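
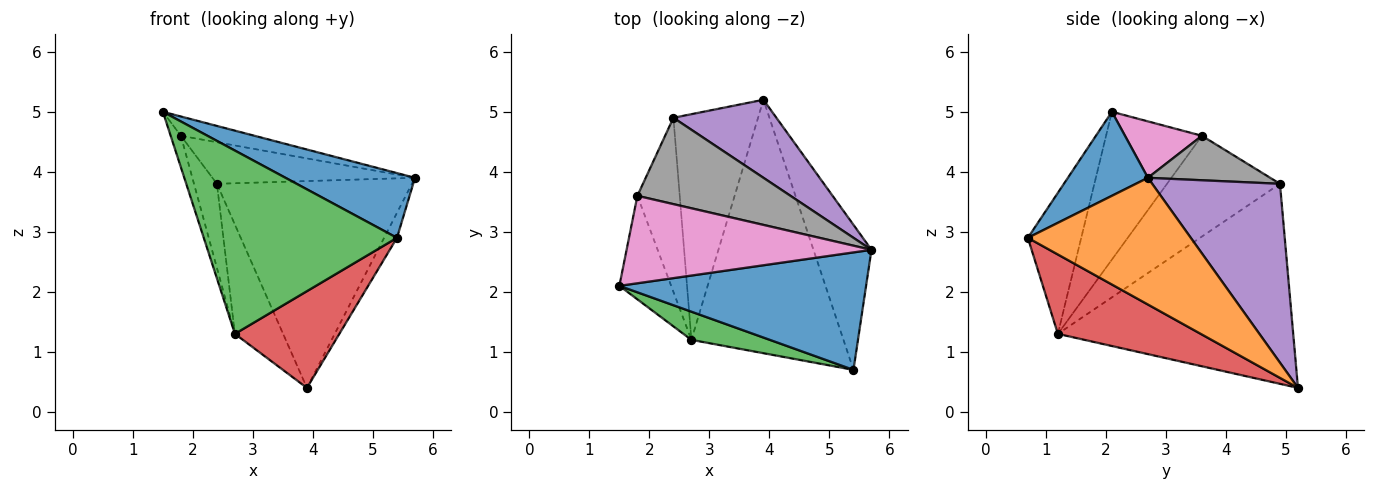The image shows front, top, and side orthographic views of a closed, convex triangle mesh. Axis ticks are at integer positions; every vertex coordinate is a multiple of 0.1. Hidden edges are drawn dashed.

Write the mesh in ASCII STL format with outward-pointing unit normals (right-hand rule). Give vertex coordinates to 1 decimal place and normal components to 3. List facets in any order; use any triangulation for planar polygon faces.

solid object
 facet normal 0.286 -0.463 0.839
  outer loop
   vertex 5.4 0.7 2.9
   vertex 5.7 2.7 3.9
   vertex 1.5 2.1 5.0
  endloop
 endfacet
 facet normal 0.907 0.072 -0.415
  outer loop
   vertex 5.4 0.7 2.9
   vertex 3.9 5.2 0.4
   vertex 5.7 2.7 3.9
  endloop
 endfacet
 facet normal -0.263 -0.953 0.147
  outer loop
   vertex 2.7 1.2 1.3
   vertex 5.4 0.7 2.9
   vertex 1.5 2.1 5.0
  endloop
 endfacet
 facet normal 0.438 -0.320 -0.840
  outer loop
   vertex 2.7 1.2 1.3
   vertex 3.9 5.2 0.4
   vertex 5.4 0.7 2.9
  endloop
 endfacet
 facet normal 0.523 0.798 0.301
  outer loop
   vertex 2.4 4.9 3.8
   vertex 5.7 2.7 3.9
   vertex 3.9 5.2 0.4
  endloop
 endfacet
 facet normal -0.905 0.185 -0.383
  outer loop
   vertex 2.4 4.9 3.8
   vertex 3.9 5.2 0.4
   vertex 2.7 1.2 1.3
  endloop
 endfacet
 facet normal 0.219 0.210 0.953
  outer loop
   vertex 1.8 3.6 4.6
   vertex 1.5 2.1 5.0
   vertex 5.7 2.7 3.9
  endloop
 endfacet
 facet normal 0.253 0.420 0.872
  outer loop
   vertex 1.8 3.6 4.6
   vertex 5.7 2.7 3.9
   vertex 2.4 4.9 3.8
  endloop
 endfacet
 facet normal -0.939 0.100 -0.329
  outer loop
   vertex 1.8 3.6 4.6
   vertex 2.7 1.2 1.3
   vertex 1.5 2.1 5.0
  endloop
 endfacet
 facet normal -0.906 0.184 -0.381
  outer loop
   vertex 1.8 3.6 4.6
   vertex 2.4 4.9 3.8
   vertex 2.7 1.2 1.3
  endloop
 endfacet
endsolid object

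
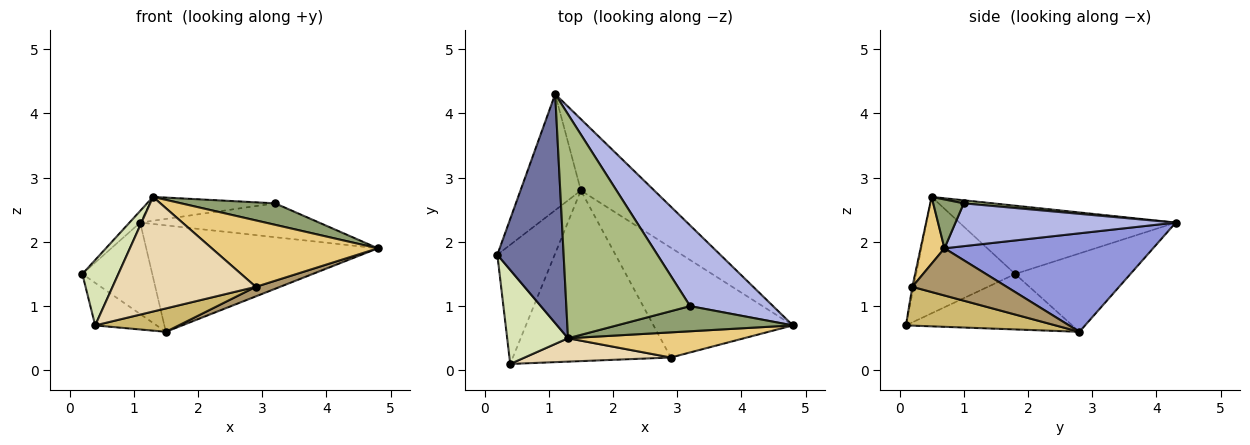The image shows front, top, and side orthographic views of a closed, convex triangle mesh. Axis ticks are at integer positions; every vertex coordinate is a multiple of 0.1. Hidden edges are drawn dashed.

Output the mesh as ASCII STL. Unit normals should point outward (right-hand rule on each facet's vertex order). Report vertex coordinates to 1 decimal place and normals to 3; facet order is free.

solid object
 facet normal -0.717 0.036 0.696
  outer loop
   vertex 1.3 0.5 2.7
   vertex 1.1 4.3 2.3
   vertex 0.2 1.8 1.5
  endloop
 endfacet
 facet normal -0.714 0.433 -0.550
  outer loop
   vertex 1.5 2.8 0.6
   vertex 0.2 1.8 1.5
   vertex 1.1 4.3 2.3
  endloop
 endfacet
 facet normal 0.599 0.665 -0.446
  outer loop
   vertex 1.5 2.8 0.6
   vertex 1.1 4.3 2.3
   vertex 4.8 0.7 1.9
  endloop
 endfacet
 facet normal 0.430 0.349 0.833
  outer loop
   vertex 3.2 1.0 2.6
   vertex 4.8 0.7 1.9
   vertex 1.1 4.3 2.3
  endloop
 endfacet
 facet normal 0.206 -0.635 0.744
  outer loop
   vertex 3.2 1.0 2.6
   vertex 1.3 0.5 2.7
   vertex 4.8 0.7 1.9
  endloop
 endfacet
 facet normal 0.024 0.106 0.994
  outer loop
   vertex 3.2 1.0 2.6
   vertex 1.1 4.3 2.3
   vertex 1.3 0.5 2.7
  endloop
 endfacet
 facet normal -0.673 0.249 -0.696
  outer loop
   vertex 0.4 0.1 0.7
   vertex 0.2 1.8 1.5
   vertex 1.5 2.8 0.6
  endloop
 endfacet
 facet normal -0.844 -0.307 0.441
  outer loop
   vertex 0.4 0.1 0.7
   vertex 1.3 0.5 2.7
   vertex 0.2 1.8 1.5
  endloop
 endfacet
 facet normal 0.320 -0.082 -0.944
  outer loop
   vertex 2.9 0.2 1.3
   vertex 1.5 2.8 0.6
   vertex 4.8 0.7 1.9
  endloop
 endfacet
 facet normal 0.236 -0.132 -0.963
  outer loop
   vertex 2.9 0.2 1.3
   vertex 0.4 0.1 0.7
   vertex 1.5 2.8 0.6
  endloop
 endfacet
 facet normal 0.133 -0.927 0.351
  outer loop
   vertex 2.9 0.2 1.3
   vertex 4.8 0.7 1.9
   vertex 1.3 0.5 2.7
  endloop
 endfacet
 facet normal -0.009 -0.980 0.200
  outer loop
   vertex 2.9 0.2 1.3
   vertex 1.3 0.5 2.7
   vertex 0.4 0.1 0.7
  endloop
 endfacet
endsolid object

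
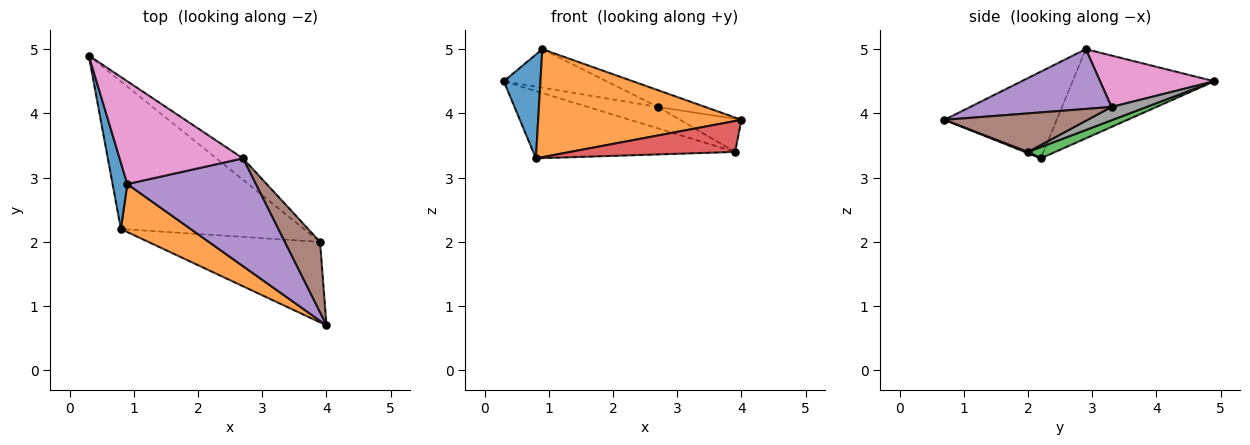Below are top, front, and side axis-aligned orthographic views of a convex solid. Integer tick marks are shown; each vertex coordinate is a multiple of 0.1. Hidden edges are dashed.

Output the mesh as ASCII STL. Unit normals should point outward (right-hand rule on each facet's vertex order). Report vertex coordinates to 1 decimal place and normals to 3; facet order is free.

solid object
 facet normal -0.956 -0.247 0.158
  outer loop
   vertex 0.9 2.9 5.0
   vertex 0.3 4.9 4.5
   vertex 0.8 2.2 3.3
  endloop
 endfacet
 facet normal -0.450 -0.816 0.362
  outer loop
   vertex 0.9 2.9 5.0
   vertex 0.8 2.2 3.3
   vertex 4.0 0.7 3.9
  endloop
 endfacet
 facet normal 0.056 0.414 -0.908
  outer loop
   vertex 3.9 2.0 3.4
   vertex 0.8 2.2 3.3
   vertex 0.3 4.9 4.5
  endloop
 endfacet
 facet normal 0.007 -0.359 -0.934
  outer loop
   vertex 3.9 2.0 3.4
   vertex 4.0 0.7 3.9
   vertex 0.8 2.2 3.3
  endloop
 endfacet
 facet normal 0.418 0.140 0.898
  outer loop
   vertex 2.7 3.3 4.1
   vertex 0.9 2.9 5.0
   vertex 4.0 0.7 3.9
  endloop
 endfacet
 facet normal 0.703 0.302 0.644
  outer loop
   vertex 2.7 3.3 4.1
   vertex 4.0 0.7 3.9
   vertex 3.9 2.0 3.4
  endloop
 endfacet
 facet normal 0.363 0.327 0.872
  outer loop
   vertex 2.7 3.3 4.1
   vertex 0.3 4.9 4.5
   vertex 0.9 2.9 5.0
  endloop
 endfacet
 facet normal 0.333 0.667 -0.667
  outer loop
   vertex 2.7 3.3 4.1
   vertex 3.9 2.0 3.4
   vertex 0.3 4.9 4.5
  endloop
 endfacet
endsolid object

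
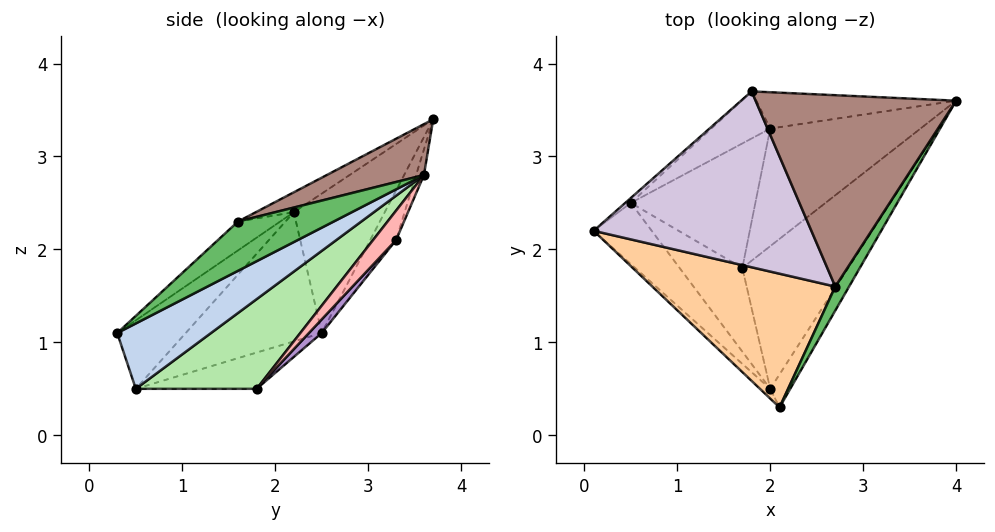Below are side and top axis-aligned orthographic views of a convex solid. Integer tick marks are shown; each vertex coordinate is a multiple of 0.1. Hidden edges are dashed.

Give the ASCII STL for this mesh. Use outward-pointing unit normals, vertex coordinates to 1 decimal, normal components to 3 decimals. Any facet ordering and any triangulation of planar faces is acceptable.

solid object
 facet normal -0.721 -0.685 -0.108
  outer loop
   vertex 2.0 0.5 0.5
   vertex 2.1 0.3 1.1
   vertex 0.1 2.2 2.4
  endloop
 endfacet
 facet normal 0.888 -0.371 -0.272
  outer loop
   vertex 2.0 0.5 0.5
   vertex 4.0 3.6 2.8
   vertex 2.1 0.3 1.1
  endloop
 endfacet
 facet normal -0.795 -0.489 -0.358
  outer loop
   vertex 0.5 2.5 1.1
   vertex 2.0 0.5 0.5
   vertex 0.1 2.2 2.4
  endloop
 endfacet
 facet normal -0.119 -0.643 0.756
  outer loop
   vertex 2.7 1.6 2.3
   vertex 0.1 2.2 2.4
   vertex 2.1 0.3 1.1
  endloop
 endfacet
 facet normal 0.791 -0.570 0.222
  outer loop
   vertex 2.7 1.6 2.3
   vertex 2.1 0.3 1.1
   vertex 4.0 3.6 2.8
  endloop
 endfacet
 facet normal 0.639 0.148 -0.755
  outer loop
   vertex 1.7 1.8 0.5
   vertex 4.0 3.6 2.8
   vertex 2.0 0.5 0.5
  endloop
 endfacet
 facet normal -0.497 -0.115 -0.860
  outer loop
   vertex 1.7 1.8 0.5
   vertex 2.0 0.5 0.5
   vertex 0.5 2.5 1.1
  endloop
 endfacet
 facet normal 0.135 0.710 -0.691
  outer loop
   vertex 1.7 1.8 0.5
   vertex 2.0 3.3 2.1
   vertex 4.0 3.6 2.8
  endloop
 endfacet
 facet normal 0.075 0.720 -0.689
  outer loop
   vertex 1.7 1.8 0.5
   vertex 0.5 2.5 1.1
   vertex 2.0 3.3 2.1
  endloop
 endfacet
 facet normal -0.079 -0.489 0.869
  outer loop
   vertex 1.8 3.7 3.4
   vertex 0.1 2.2 2.4
   vertex 2.7 1.6 2.3
  endloop
 endfacet
 facet normal 0.228 -0.373 0.899
  outer loop
   vertex 1.8 3.7 3.4
   vertex 2.7 1.6 2.3
   vertex 4.0 3.6 2.8
  endloop
 endfacet
 facet normal -0.038 0.953 -0.299
  outer loop
   vertex 1.8 3.7 3.4
   vertex 4.0 3.6 2.8
   vertex 2.0 3.3 2.1
  endloop
 endfacet
 facet normal -0.653 0.757 -0.026
  outer loop
   vertex 1.8 3.7 3.4
   vertex 0.5 2.5 1.1
   vertex 0.1 2.2 2.4
  endloop
 endfacet
 facet normal -0.270 0.908 -0.321
  outer loop
   vertex 1.8 3.7 3.4
   vertex 2.0 3.3 2.1
   vertex 0.5 2.5 1.1
  endloop
 endfacet
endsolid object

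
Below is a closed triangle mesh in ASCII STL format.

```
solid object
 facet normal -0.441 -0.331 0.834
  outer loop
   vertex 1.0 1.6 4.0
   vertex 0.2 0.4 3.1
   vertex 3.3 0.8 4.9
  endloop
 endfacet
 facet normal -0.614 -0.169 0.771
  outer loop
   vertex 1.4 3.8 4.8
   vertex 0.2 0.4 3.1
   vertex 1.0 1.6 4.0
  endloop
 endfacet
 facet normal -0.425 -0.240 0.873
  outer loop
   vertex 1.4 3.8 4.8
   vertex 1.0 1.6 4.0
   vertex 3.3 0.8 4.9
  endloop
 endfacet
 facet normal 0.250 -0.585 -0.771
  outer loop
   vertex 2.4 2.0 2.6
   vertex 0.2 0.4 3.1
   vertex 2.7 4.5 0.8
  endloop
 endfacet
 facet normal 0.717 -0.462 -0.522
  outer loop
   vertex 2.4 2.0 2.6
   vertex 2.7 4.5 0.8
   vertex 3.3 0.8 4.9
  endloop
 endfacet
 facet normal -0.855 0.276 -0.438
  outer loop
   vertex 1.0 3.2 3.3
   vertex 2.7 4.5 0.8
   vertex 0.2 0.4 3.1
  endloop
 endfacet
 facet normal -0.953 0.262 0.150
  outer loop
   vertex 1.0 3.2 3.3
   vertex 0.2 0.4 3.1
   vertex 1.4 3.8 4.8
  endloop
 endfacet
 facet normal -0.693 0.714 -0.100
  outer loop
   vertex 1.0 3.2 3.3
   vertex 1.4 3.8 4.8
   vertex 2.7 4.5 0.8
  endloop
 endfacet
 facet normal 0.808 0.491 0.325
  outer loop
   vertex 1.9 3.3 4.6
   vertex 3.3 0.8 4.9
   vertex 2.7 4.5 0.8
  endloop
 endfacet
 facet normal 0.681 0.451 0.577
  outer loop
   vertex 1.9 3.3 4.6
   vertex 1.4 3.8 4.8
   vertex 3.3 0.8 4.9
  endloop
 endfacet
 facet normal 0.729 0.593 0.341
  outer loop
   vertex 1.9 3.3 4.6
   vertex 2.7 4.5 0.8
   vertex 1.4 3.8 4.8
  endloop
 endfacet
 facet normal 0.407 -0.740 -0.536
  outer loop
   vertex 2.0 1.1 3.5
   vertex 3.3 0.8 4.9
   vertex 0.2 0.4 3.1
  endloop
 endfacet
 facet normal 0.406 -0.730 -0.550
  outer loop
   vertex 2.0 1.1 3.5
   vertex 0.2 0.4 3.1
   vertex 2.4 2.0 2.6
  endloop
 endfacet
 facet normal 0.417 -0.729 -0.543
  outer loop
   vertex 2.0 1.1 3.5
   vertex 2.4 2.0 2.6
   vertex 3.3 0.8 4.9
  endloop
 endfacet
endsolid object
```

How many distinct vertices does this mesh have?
9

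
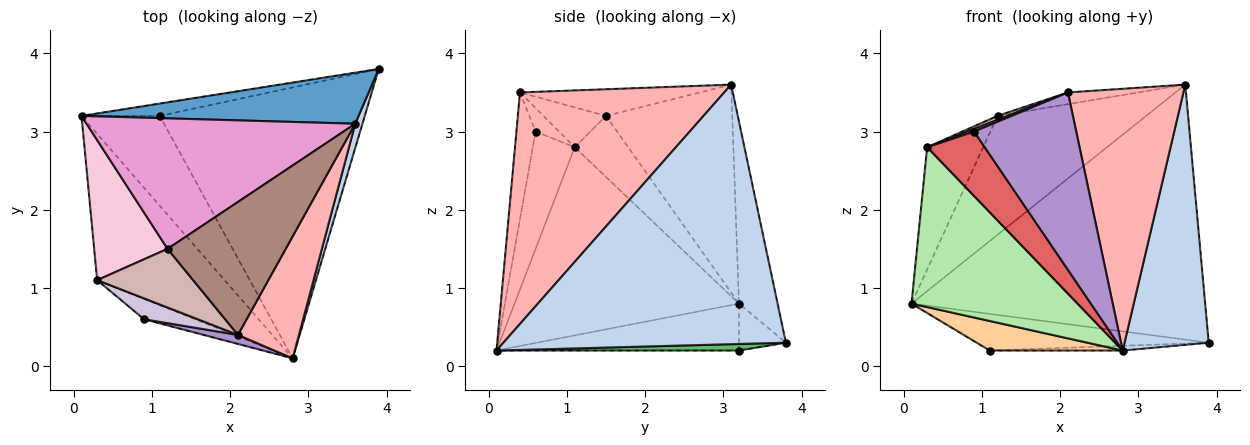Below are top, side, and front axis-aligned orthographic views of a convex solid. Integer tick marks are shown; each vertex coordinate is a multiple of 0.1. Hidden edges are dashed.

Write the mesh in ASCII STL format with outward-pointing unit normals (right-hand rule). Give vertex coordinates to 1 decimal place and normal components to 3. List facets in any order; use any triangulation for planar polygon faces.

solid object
 facet normal -0.128 0.972 0.195
  outer loop
   vertex 3.6 3.1 3.6
   vertex 3.9 3.8 0.3
   vertex 0.1 3.2 0.8
  endloop
 endfacet
 facet normal 0.958 -0.286 0.027
  outer loop
   vertex 3.6 3.1 3.6
   vertex 2.8 0.1 0.2
   vertex 3.9 3.8 0.3
  endloop
 endfacet
 facet normal -0.188 0.931 -0.314
  outer loop
   vertex 1.1 3.2 0.2
   vertex 0.1 3.2 0.8
   vertex 3.9 3.8 0.3
  endloop
 endfacet
 facet normal -0.495 -0.272 -0.825
  outer loop
   vertex 1.1 3.2 0.2
   vertex 2.8 0.1 0.2
   vertex 0.1 3.2 0.8
  endloop
 endfacet
 facet normal 0.032 0.018 -0.999
  outer loop
   vertex 1.1 3.2 0.2
   vertex 3.9 3.8 0.3
   vertex 2.8 0.1 0.2
  endloop
 endfacet
 facet normal -0.706 -0.522 -0.478
  outer loop
   vertex 0.3 1.1 2.8
   vertex 0.1 3.2 0.8
   vertex 2.8 0.1 0.2
  endloop
 endfacet
 facet normal -0.570 -0.783 -0.247
  outer loop
   vertex 0.3 1.1 2.8
   vertex 2.8 0.1 0.2
   vertex 0.9 0.6 3.0
  endloop
 endfacet
 facet normal 0.848 -0.480 0.224
  outer loop
   vertex 2.1 0.4 3.5
   vertex 2.8 0.1 0.2
   vertex 3.6 3.1 3.6
  endloop
 endfacet
 facet normal -0.184 -0.982 0.050
  outer loop
   vertex 2.1 0.4 3.5
   vertex 0.9 0.6 3.0
   vertex 2.8 0.1 0.2
  endloop
 endfacet
 facet normal -0.398 -0.114 0.910
  outer loop
   vertex 2.1 0.4 3.5
   vertex 0.3 1.1 2.8
   vertex 0.9 0.6 3.0
  endloop
 endfacet
 facet normal -0.219 0.086 0.972
  outer loop
   vertex 1.2 1.5 3.2
   vertex 2.1 0.4 3.5
   vertex 3.6 3.1 3.6
  endloop
 endfacet
 facet normal -0.382 -0.061 0.922
  outer loop
   vertex 1.2 1.5 3.2
   vertex 0.3 1.1 2.8
   vertex 2.1 0.4 3.5
  endloop
 endfacet
 facet normal -0.497 0.585 0.642
  outer loop
   vertex 1.2 1.5 3.2
   vertex 3.6 3.1 3.6
   vertex 0.1 3.2 0.8
  endloop
 endfacet
 facet normal -0.531 0.557 0.638
  outer loop
   vertex 1.2 1.5 3.2
   vertex 0.1 3.2 0.8
   vertex 0.3 1.1 2.8
  endloop
 endfacet
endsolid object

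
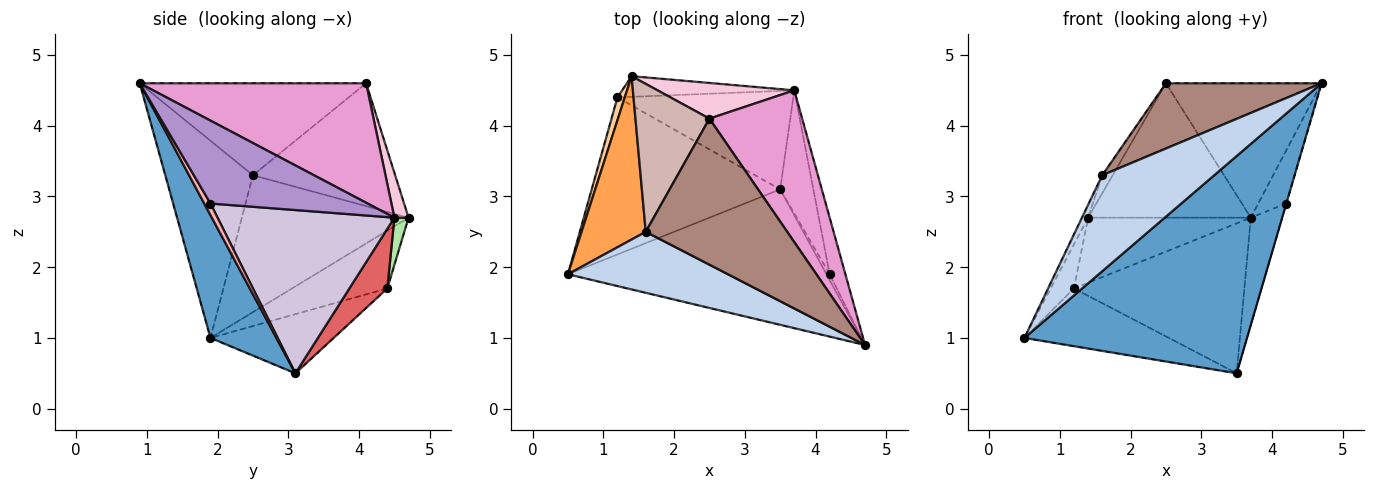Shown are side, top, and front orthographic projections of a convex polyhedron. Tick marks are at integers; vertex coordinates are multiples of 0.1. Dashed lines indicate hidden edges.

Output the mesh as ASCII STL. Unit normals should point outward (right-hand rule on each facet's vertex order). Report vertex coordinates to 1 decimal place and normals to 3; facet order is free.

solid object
 facet normal 0.244 -0.823 -0.513
  outer loop
   vertex 3.5 3.1 0.5
   vertex 4.7 0.9 4.6
   vertex 0.5 1.9 1.0
  endloop
 endfacet
 facet normal -0.551 -0.704 0.447
  outer loop
   vertex 1.6 2.5 3.3
   vertex 0.5 1.9 1.0
   vertex 4.7 0.9 4.6
  endloop
 endfacet
 facet normal -0.905 0.033 0.424
  outer loop
   vertex 1.6 2.5 3.3
   vertex 1.4 4.7 2.7
   vertex 0.5 1.9 1.0
  endloop
 endfacet
 facet normal -0.964 0.236 0.122
  outer loop
   vertex 1.2 4.4 1.7
   vertex 0.5 1.9 1.0
   vertex 1.4 4.7 2.7
  endloop
 endfacet
 facet normal -0.283 0.331 -0.900
  outer loop
   vertex 1.2 4.4 1.7
   vertex 3.5 3.1 0.5
   vertex 0.5 1.9 1.0
  endloop
 endfacet
 facet normal 0.083 0.950 -0.301
  outer loop
   vertex 1.2 4.4 1.7
   vertex 1.4 4.7 2.7
   vertex 3.7 4.5 2.7
  endloop
 endfacet
 facet normal 0.183 0.822 -0.540
  outer loop
   vertex 1.2 4.4 1.7
   vertex 3.7 4.5 2.7
   vertex 3.5 3.1 0.5
  endloop
 endfacet
 facet normal 0.963 0.027 -0.268
  outer loop
   vertex 4.2 1.9 2.9
   vertex 4.7 0.9 4.6
   vertex 3.5 3.1 0.5
  endloop
 endfacet
 facet normal 0.968 0.172 -0.183
  outer loop
   vertex 4.2 1.9 2.9
   vertex 3.7 4.5 2.7
   vertex 4.7 0.9 4.6
  endloop
 endfacet
 facet normal 0.966 0.171 -0.196
  outer loop
   vertex 4.2 1.9 2.9
   vertex 3.5 3.1 0.5
   vertex 3.7 4.5 2.7
  endloop
 endfacet
 facet normal -0.510 -0.351 0.785
  outer loop
   vertex 2.5 4.1 4.6
   vertex 1.6 2.5 3.3
   vertex 4.7 0.9 4.6
  endloop
 endfacet
 facet normal -0.855 0.063 0.515
  outer loop
   vertex 2.5 4.1 4.6
   vertex 1.4 4.7 2.7
   vertex 1.6 2.5 3.3
  endloop
 endfacet
 facet normal 0.694 0.477 0.539
  outer loop
   vertex 2.5 4.1 4.6
   vertex 4.7 0.9 4.6
   vertex 3.7 4.5 2.7
  endloop
 endfacet
 facet normal 0.084 0.963 0.256
  outer loop
   vertex 2.5 4.1 4.6
   vertex 3.7 4.5 2.7
   vertex 1.4 4.7 2.7
  endloop
 endfacet
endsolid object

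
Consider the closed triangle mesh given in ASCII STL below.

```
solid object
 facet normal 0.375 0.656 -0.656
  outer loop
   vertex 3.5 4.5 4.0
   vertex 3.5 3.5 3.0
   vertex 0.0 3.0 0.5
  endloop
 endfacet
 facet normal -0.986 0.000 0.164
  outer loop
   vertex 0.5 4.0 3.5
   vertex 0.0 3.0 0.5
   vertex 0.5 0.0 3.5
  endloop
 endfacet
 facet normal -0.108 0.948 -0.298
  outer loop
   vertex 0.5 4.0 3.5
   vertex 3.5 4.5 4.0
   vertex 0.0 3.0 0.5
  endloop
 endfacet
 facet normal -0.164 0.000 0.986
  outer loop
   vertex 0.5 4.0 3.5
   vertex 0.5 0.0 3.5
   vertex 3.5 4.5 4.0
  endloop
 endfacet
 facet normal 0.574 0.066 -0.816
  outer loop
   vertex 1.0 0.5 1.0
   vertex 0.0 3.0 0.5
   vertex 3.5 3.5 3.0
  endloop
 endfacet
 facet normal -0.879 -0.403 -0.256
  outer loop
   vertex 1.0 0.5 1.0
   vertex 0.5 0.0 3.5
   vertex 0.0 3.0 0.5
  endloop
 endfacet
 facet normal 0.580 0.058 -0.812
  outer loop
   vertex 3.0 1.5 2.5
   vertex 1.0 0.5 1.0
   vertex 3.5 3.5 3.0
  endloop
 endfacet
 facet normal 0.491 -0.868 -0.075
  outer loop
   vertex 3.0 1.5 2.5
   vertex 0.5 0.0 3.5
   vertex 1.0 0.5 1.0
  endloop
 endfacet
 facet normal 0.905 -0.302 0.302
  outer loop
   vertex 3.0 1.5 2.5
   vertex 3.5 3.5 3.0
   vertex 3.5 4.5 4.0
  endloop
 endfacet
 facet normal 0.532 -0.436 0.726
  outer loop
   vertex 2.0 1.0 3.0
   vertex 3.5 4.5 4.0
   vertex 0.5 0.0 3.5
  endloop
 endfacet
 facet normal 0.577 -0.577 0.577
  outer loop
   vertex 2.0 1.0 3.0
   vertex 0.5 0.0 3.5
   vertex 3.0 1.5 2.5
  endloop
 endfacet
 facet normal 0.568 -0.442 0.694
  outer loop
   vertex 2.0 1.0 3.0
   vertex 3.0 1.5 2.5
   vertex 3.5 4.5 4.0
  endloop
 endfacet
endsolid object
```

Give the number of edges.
18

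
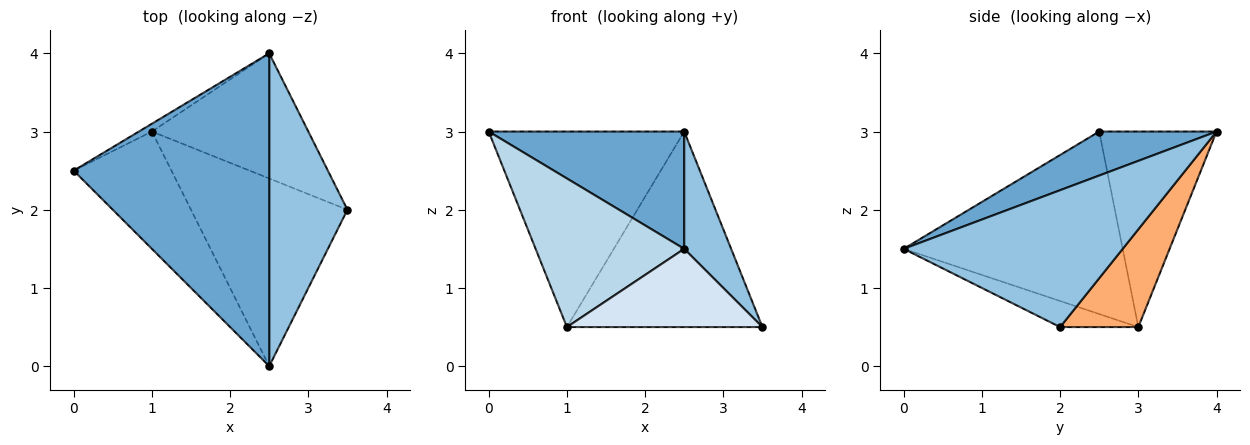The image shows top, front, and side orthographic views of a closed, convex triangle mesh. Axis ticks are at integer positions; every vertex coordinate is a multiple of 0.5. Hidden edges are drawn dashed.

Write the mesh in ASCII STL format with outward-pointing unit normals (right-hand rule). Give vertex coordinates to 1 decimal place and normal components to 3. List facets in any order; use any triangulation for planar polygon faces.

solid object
 facet normal 0.206 -0.344 0.916
  outer loop
   vertex 2.5 4.0 3.0
   vertex 0.0 2.5 3.0
   vertex 2.5 0.0 1.5
  endloop
 endfacet
 facet normal 0.854 -0.183 0.488
  outer loop
   vertex 2.5 4.0 3.0
   vertex 2.5 0.0 1.5
   vertex 3.5 2.0 0.5
  endloop
 endfacet
 facet normal -0.756 -0.513 -0.405
  outer loop
   vertex 1.0 3.0 0.5
   vertex 2.5 0.0 1.5
   vertex 0.0 2.5 3.0
  endloop
 endfacet
 facet normal -0.152 -0.380 -0.912
  outer loop
   vertex 1.0 3.0 0.5
   vertex 3.5 2.0 0.5
   vertex 2.5 0.0 1.5
  endloop
 endfacet
 facet normal -0.514 0.857 -0.034
  outer loop
   vertex 1.0 3.0 0.5
   vertex 0.0 2.5 3.0
   vertex 2.5 4.0 3.0
  endloop
 endfacet
 facet normal 0.319 0.798 -0.511
  outer loop
   vertex 1.0 3.0 0.5
   vertex 2.5 4.0 3.0
   vertex 3.5 2.0 0.5
  endloop
 endfacet
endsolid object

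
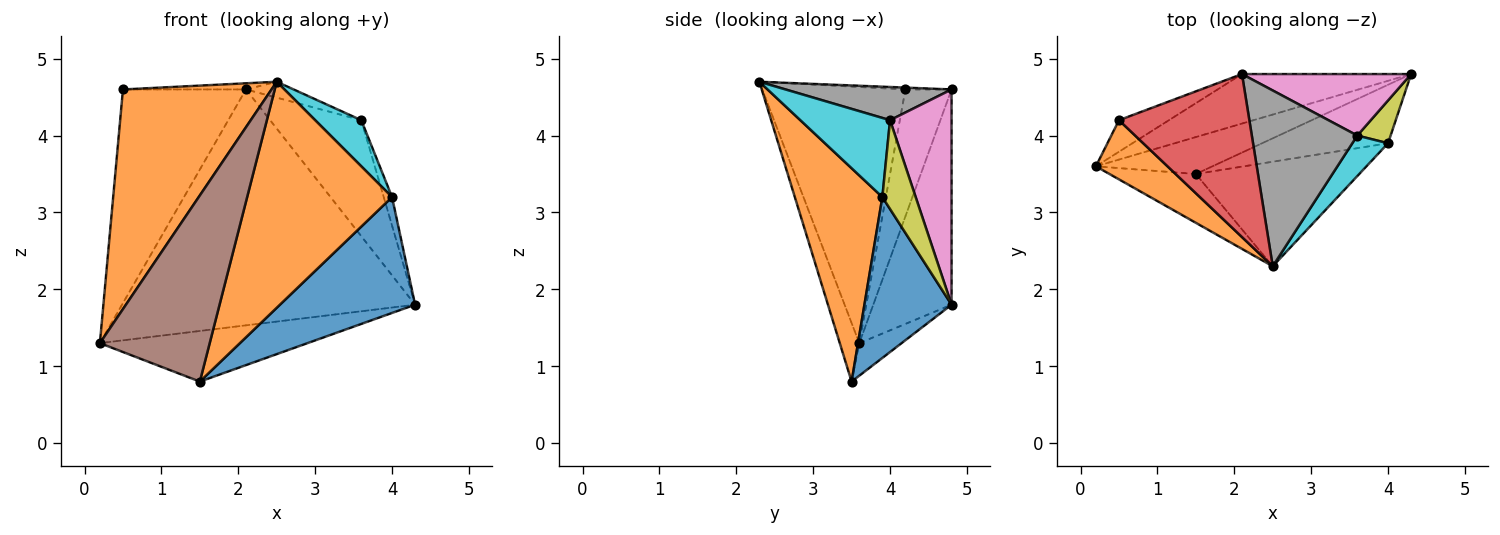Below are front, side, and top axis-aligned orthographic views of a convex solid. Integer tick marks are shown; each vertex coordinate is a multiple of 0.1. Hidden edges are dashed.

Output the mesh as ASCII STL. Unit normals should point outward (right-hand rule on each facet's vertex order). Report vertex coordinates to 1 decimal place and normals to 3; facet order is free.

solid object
 facet normal -0.253 0.947 -0.199
  outer loop
   vertex 2.1 4.8 4.6
   vertex 4.3 4.8 1.8
   vertex 0.2 3.6 1.3
  endloop
 endfacet
 facet normal -0.681 -0.707 0.190
  outer loop
   vertex 0.5 4.2 4.6
   vertex 0.2 3.6 1.3
   vertex 2.5 2.3 4.7
  endloop
 endfacet
 facet normal -0.348 0.927 -0.137
  outer loop
   vertex 0.5 4.2 4.6
   vertex 2.1 4.8 4.6
   vertex 0.2 3.6 1.3
  endloop
 endfacet
 facet normal -0.014 0.038 0.999
  outer loop
   vertex 0.5 4.2 4.6
   vertex 2.5 2.3 4.7
   vertex 2.1 4.8 4.6
  endloop
 endfacet
 facet normal -0.162 0.797 -0.582
  outer loop
   vertex 1.5 3.5 0.8
   vertex 0.2 3.6 1.3
   vertex 4.3 4.8 1.8
  endloop
 endfacet
 facet normal -0.169 -0.953 -0.250
  outer loop
   vertex 1.5 3.5 0.8
   vertex 2.5 2.3 4.7
   vertex 0.2 3.6 1.3
  endloop
 endfacet
 facet normal 0.512 0.759 0.402
  outer loop
   vertex 3.6 4.0 4.2
   vertex 4.3 4.8 1.8
   vertex 2.1 4.8 4.6
  endloop
 endfacet
 facet normal 0.299 0.086 0.950
  outer loop
   vertex 3.6 4.0 4.2
   vertex 2.1 4.8 4.6
   vertex 2.5 2.3 4.7
  endloop
 endfacet
 facet normal 0.912 0.228 0.342
  outer loop
   vertex 4.0 3.9 3.2
   vertex 4.3 4.8 1.8
   vertex 3.6 4.0 4.2
  endloop
 endfacet
 facet normal 0.825 -0.424 0.373
  outer loop
   vertex 4.0 3.9 3.2
   vertex 3.6 4.0 4.2
   vertex 2.5 2.3 4.7
  endloop
 endfacet
 facet normal 0.499 -0.774 -0.391
  outer loop
   vertex 4.0 3.9 3.2
   vertex 1.5 3.5 0.8
   vertex 4.3 4.8 1.8
  endloop
 endfacet
 facet normal 0.481 -0.796 -0.368
  outer loop
   vertex 4.0 3.9 3.2
   vertex 2.5 2.3 4.7
   vertex 1.5 3.5 0.8
  endloop
 endfacet
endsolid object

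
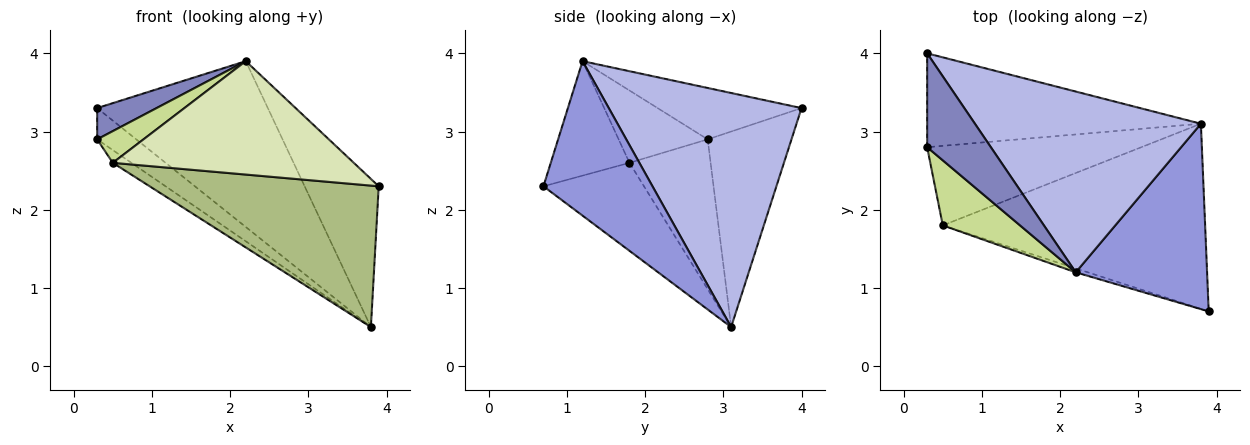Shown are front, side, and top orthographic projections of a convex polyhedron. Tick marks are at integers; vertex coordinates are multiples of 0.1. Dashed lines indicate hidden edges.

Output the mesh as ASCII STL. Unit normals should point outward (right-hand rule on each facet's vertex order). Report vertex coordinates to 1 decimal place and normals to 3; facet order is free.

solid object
 facet normal -0.561 0.262 -0.785
  outer loop
   vertex 0.3 4.0 3.3
   vertex 3.8 3.1 0.5
   vertex 0.3 2.8 2.9
  endloop
 endfacet
 facet normal -0.608 -0.251 0.753
  outer loop
   vertex 2.2 1.2 3.9
   vertex 0.3 4.0 3.3
   vertex 0.3 2.8 2.9
  endloop
 endfacet
 facet normal 0.677 0.460 0.575
  outer loop
   vertex 2.2 1.2 3.9
   vertex 3.9 0.7 2.3
   vertex 3.8 3.1 0.5
  endloop
 endfacet
 facet normal 0.607 0.537 0.586
  outer loop
   vertex 2.2 1.2 3.9
   vertex 3.8 3.1 0.5
   vertex 0.3 4.0 3.3
  endloop
 endfacet
 facet normal -0.568 0.130 -0.812
  outer loop
   vertex 0.5 1.8 2.6
   vertex 0.3 2.8 2.9
   vertex 3.8 3.1 0.5
  endloop
 endfacet
 facet normal -0.258 -0.587 -0.768
  outer loop
   vertex 0.5 1.8 2.6
   vertex 3.8 3.1 0.5
   vertex 3.9 0.7 2.3
  endloop
 endfacet
 facet normal -0.644 -0.335 0.688
  outer loop
   vertex 0.5 1.8 2.6
   vertex 2.2 1.2 3.9
   vertex 0.3 2.8 2.9
  endloop
 endfacet
 facet normal -0.310 -0.950 -0.033
  outer loop
   vertex 0.5 1.8 2.6
   vertex 3.9 0.7 2.3
   vertex 2.2 1.2 3.9
  endloop
 endfacet
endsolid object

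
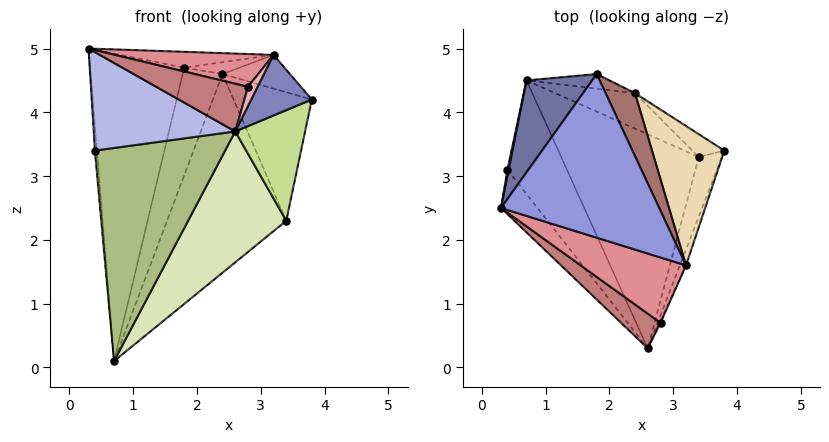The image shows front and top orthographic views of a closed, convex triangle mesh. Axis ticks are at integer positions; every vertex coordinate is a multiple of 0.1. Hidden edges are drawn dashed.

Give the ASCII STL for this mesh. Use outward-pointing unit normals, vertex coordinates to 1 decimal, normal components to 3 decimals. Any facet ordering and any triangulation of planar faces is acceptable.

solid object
 facet normal -0.789 0.589 0.176
  outer loop
   vertex 1.8 4.6 4.7
   vertex 0.7 4.5 0.1
   vertex 0.3 2.5 5.0
  endloop
 endfacet
 facet normal 0.934 -0.347 -0.091
  outer loop
   vertex 3.2 1.6 4.9
   vertex 2.6 0.3 3.7
   vertex 3.8 3.4 4.2
  endloop
 endfacet
 facet normal 0.064 0.096 0.993
  outer loop
   vertex 3.2 1.6 4.9
   vertex 1.8 4.6 4.7
   vertex 0.3 2.5 5.0
  endloop
 endfacet
 facet normal -0.741 -0.612 -0.276
  outer loop
   vertex 0.4 3.1 3.4
   vertex 2.6 0.3 3.7
   vertex 0.3 2.5 5.0
  endloop
 endfacet
 facet normal -0.859 0.495 0.132
  outer loop
   vertex 0.4 3.1 3.4
   vertex 0.3 2.5 5.0
   vertex 0.7 4.5 0.1
  endloop
 endfacet
 facet normal -0.727 -0.606 -0.323
  outer loop
   vertex 0.4 3.1 3.4
   vertex 0.7 4.5 0.1
   vertex 2.6 0.3 3.7
  endloop
 endfacet
 facet normal 0.927 -0.330 -0.178
  outer loop
   vertex 3.4 3.3 2.3
   vertex 3.8 3.4 4.2
   vertex 2.6 0.3 3.7
  endloop
 endfacet
 facet normal 0.420 -0.473 -0.774
  outer loop
   vertex 3.4 3.3 2.3
   vertex 2.6 0.3 3.7
   vertex 0.7 4.5 0.1
  endloop
 endfacet
 facet normal 0.428 0.896 -0.122
  outer loop
   vertex 2.4 4.3 4.6
   vertex 0.7 4.5 0.1
   vertex 1.8 4.6 4.7
  endloop
 endfacet
 facet normal 0.504 0.851 -0.151
  outer loop
   vertex 2.4 4.3 4.6
   vertex 3.8 3.4 4.2
   vertex 3.4 3.3 2.3
  endloop
 endfacet
 facet normal 0.502 0.851 -0.152
  outer loop
   vertex 2.4 4.3 4.6
   vertex 3.4 3.3 2.3
   vertex 0.7 4.5 0.1
  endloop
 endfacet
 facet normal 0.394 0.216 0.893
  outer loop
   vertex 2.4 4.3 4.6
   vertex 3.2 1.6 4.9
   vertex 3.8 3.4 4.2
  endloop
 endfacet
 facet normal 0.248 0.179 0.952
  outer loop
   vertex 2.4 4.3 4.6
   vertex 1.8 4.6 4.7
   vertex 3.2 1.6 4.9
  endloop
 endfacet
 facet normal -0.404 -0.740 0.538
  outer loop
   vertex 2.8 0.7 4.4
   vertex 0.3 2.5 5.0
   vertex 2.6 0.3 3.7
  endloop
 endfacet
 facet normal -0.108 -0.446 0.889
  outer loop
   vertex 2.8 0.7 4.4
   vertex 3.2 1.6 4.9
   vertex 0.3 2.5 5.0
  endloop
 endfacet
 facet normal 0.922 -0.386 -0.043
  outer loop
   vertex 2.8 0.7 4.4
   vertex 2.6 0.3 3.7
   vertex 3.2 1.6 4.9
  endloop
 endfacet
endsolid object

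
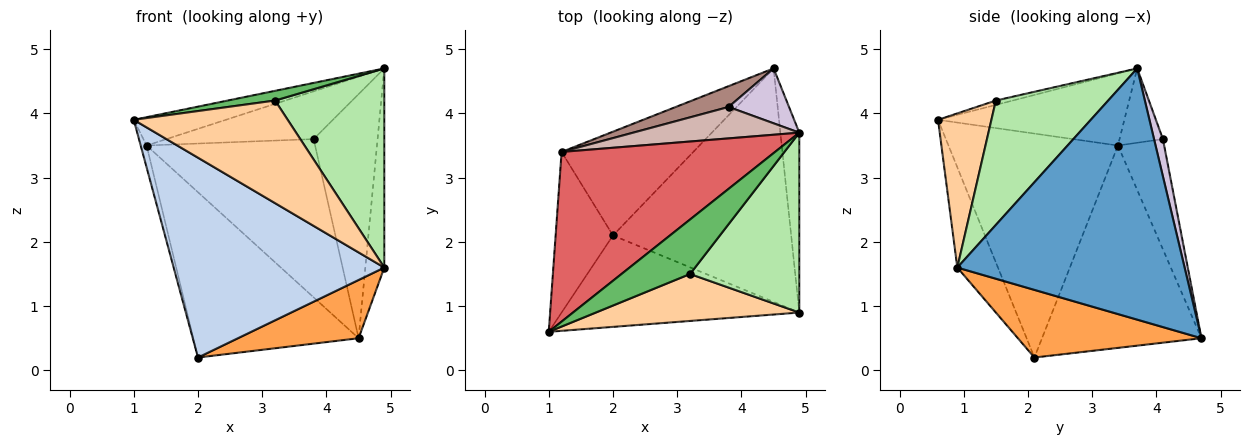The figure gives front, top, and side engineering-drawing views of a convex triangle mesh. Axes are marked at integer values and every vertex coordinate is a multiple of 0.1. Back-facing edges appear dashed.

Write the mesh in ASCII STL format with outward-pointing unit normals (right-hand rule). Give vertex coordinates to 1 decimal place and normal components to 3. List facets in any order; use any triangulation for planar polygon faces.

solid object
 facet normal 0.994 0.083 -0.075
  outer loop
   vertex 4.9 3.7 4.7
   vertex 4.9 0.9 1.6
   vertex 4.5 4.7 0.5
  endloop
 endfacet
 facet normal -0.173 -0.896 -0.410
  outer loop
   vertex 2.0 2.1 0.2
   vertex 4.9 0.9 1.6
   vertex 1.0 0.6 3.9
  endloop
 endfacet
 facet normal 0.346 -0.227 -0.910
  outer loop
   vertex 2.0 2.1 0.2
   vertex 4.5 4.7 0.5
   vertex 4.9 0.9 1.6
  endloop
 endfacet
 facet normal 0.301 -0.867 0.397
  outer loop
   vertex 3.2 1.5 4.2
   vertex 1.0 0.6 3.9
   vertex 4.9 0.9 1.6
  endloop
 endfacet
 facet normal -0.062 -0.175 0.983
  outer loop
   vertex 3.2 1.5 4.2
   vertex 4.9 3.7 4.7
   vertex 1.0 0.6 3.9
  endloop
 endfacet
 facet normal 0.607 -0.590 0.533
  outer loop
   vertex 3.2 1.5 4.2
   vertex 4.9 0.9 1.6
   vertex 4.9 3.7 4.7
  endloop
 endfacet
 facet normal -0.316 0.156 0.936
  outer loop
   vertex 1.2 3.4 3.5
   vertex 1.0 0.6 3.9
   vertex 4.9 3.7 4.7
  endloop
 endfacet
 facet normal -0.968 0.034 -0.248
  outer loop
   vertex 1.2 3.4 3.5
   vertex 2.0 2.1 0.2
   vertex 1.0 0.6 3.9
  endloop
 endfacet
 facet normal -0.633 0.656 -0.412
  outer loop
   vertex 1.2 3.4 3.5
   vertex 4.5 4.7 0.5
   vertex 2.0 2.1 0.2
  endloop
 endfacet
 facet normal 0.134 0.967 0.217
  outer loop
   vertex 3.8 4.1 3.6
   vertex 4.9 3.7 4.7
   vertex 4.5 4.7 0.5
  endloop
 endfacet
 facet normal -0.262 0.957 0.126
  outer loop
   vertex 3.8 4.1 3.6
   vertex 4.5 4.7 0.5
   vertex 1.2 3.4 3.5
  endloop
 endfacet
 facet normal -0.239 0.811 0.534
  outer loop
   vertex 3.8 4.1 3.6
   vertex 1.2 3.4 3.5
   vertex 4.9 3.7 4.7
  endloop
 endfacet
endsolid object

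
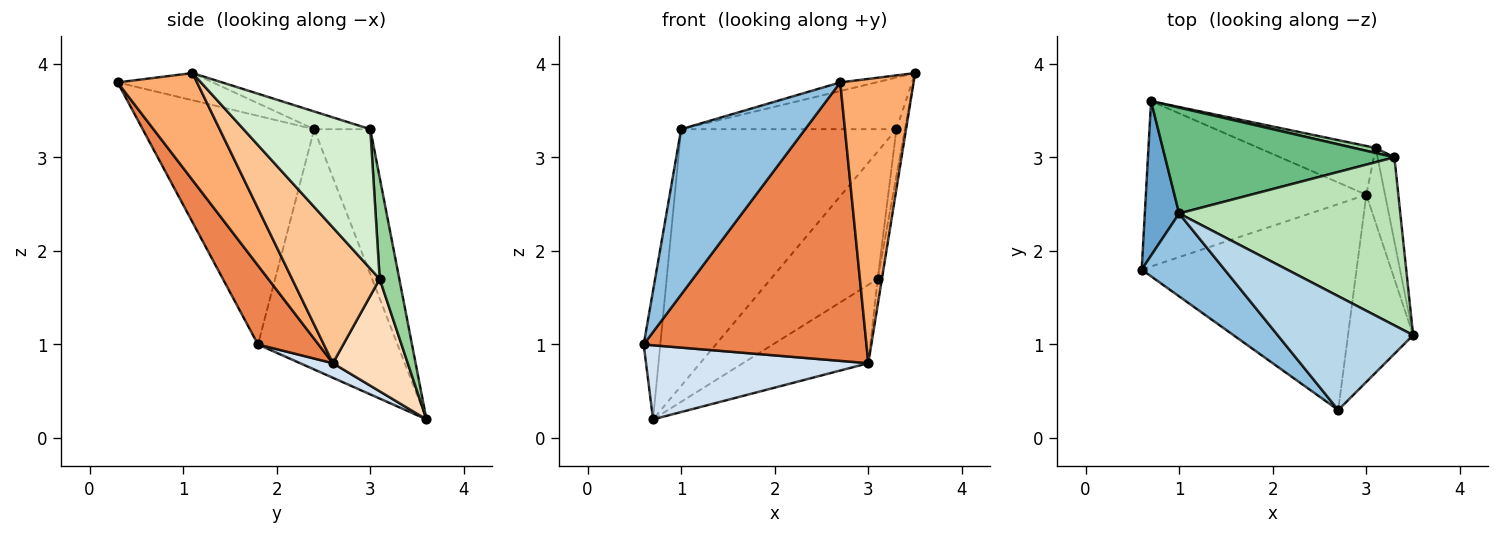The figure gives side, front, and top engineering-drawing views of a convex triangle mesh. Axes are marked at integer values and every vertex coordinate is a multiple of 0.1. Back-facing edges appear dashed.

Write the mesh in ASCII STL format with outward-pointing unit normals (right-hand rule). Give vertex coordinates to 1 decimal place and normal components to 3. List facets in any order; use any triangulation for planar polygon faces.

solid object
 facet normal -0.983 0.117 0.140
  outer loop
   vertex 1.0 2.4 3.3
   vertex 0.7 3.6 0.2
   vertex 0.6 1.8 1.0
  endloop
 endfacet
 facet normal -0.777 -0.562 0.282
  outer loop
   vertex 1.0 2.4 3.3
   vertex 0.6 1.8 1.0
   vertex 2.7 0.3 3.8
  endloop
 endfacet
 facet normal -0.196 0.074 0.978
  outer loop
   vertex 1.0 2.4 3.3
   vertex 2.7 0.3 3.8
   vertex 3.5 1.1 3.9
  endloop
 endfacet
 facet normal 0.060 -0.408 -0.911
  outer loop
   vertex 3.0 2.6 0.8
   vertex 0.6 1.8 1.0
   vertex 0.7 3.6 0.2
  endloop
 endfacet
 facet normal 0.213 -0.786 -0.581
  outer loop
   vertex 3.0 2.6 0.8
   vertex 2.7 0.3 3.8
   vertex 0.6 1.8 1.0
  endloop
 endfacet
 facet normal 0.671 -0.620 -0.408
  outer loop
   vertex 3.0 2.6 0.8
   vertex 3.5 1.1 3.9
   vertex 2.7 0.3 3.8
  endloop
 endfacet
 facet normal 0.989 0.048 -0.136
  outer loop
   vertex 3.1 3.1 1.7
   vertex 3.5 1.1 3.9
   vertex 3.0 2.6 0.8
  endloop
 endfacet
 facet normal 0.452 0.757 -0.471
  outer loop
   vertex 3.1 3.1 1.7
   vertex 3.0 2.6 0.8
   vertex 0.7 3.6 0.2
  endloop
 endfacet
 facet normal -0.234 0.899 0.371
  outer loop
   vertex 3.3 3.0 3.3
   vertex 0.7 3.6 0.2
   vertex 1.0 2.4 3.3
  endloop
 endfacet
 facet normal 0.180 0.983 0.039
  outer loop
   vertex 3.3 3.0 3.3
   vertex 3.1 3.1 1.7
   vertex 0.7 3.6 0.2
  endloop
 endfacet
 facet normal -0.076 0.293 0.953
  outer loop
   vertex 3.3 3.0 3.3
   vertex 1.0 2.4 3.3
   vertex 3.5 1.1 3.9
  endloop
 endfacet
 facet normal 0.991 0.066 -0.120
  outer loop
   vertex 3.3 3.0 3.3
   vertex 3.5 1.1 3.9
   vertex 3.1 3.1 1.7
  endloop
 endfacet
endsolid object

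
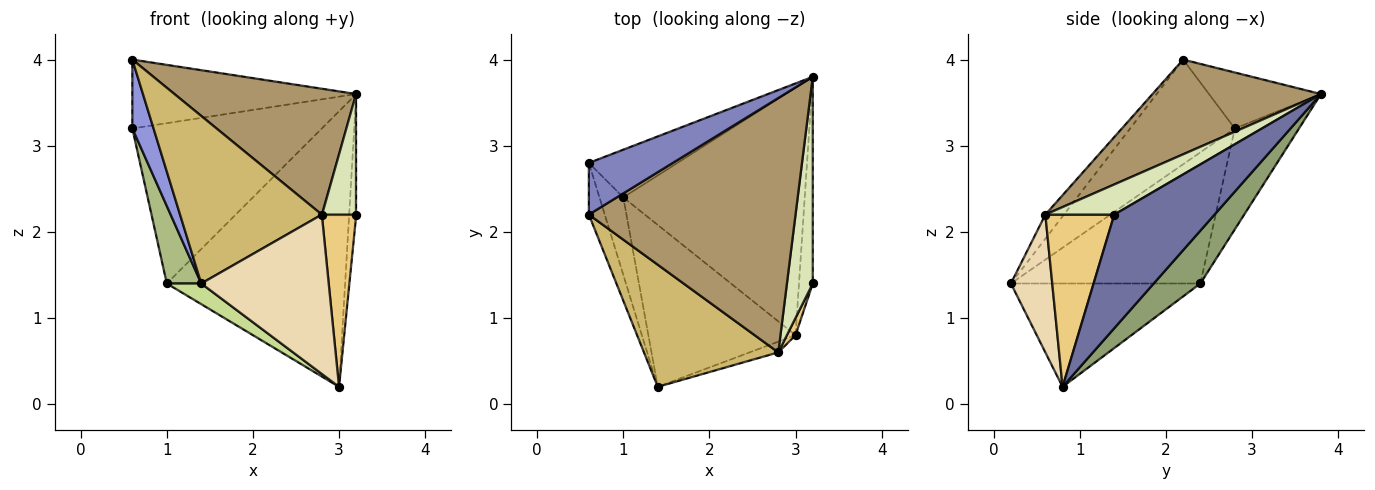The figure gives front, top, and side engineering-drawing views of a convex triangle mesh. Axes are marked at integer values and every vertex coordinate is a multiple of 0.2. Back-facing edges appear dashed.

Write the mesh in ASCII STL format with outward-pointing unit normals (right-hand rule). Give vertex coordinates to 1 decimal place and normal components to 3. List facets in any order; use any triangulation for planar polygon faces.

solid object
 facet normal 0.990 0.070 -0.120
  outer loop
   vertex 3.0 0.8 0.2
   vertex 3.2 3.8 3.6
   vertex 3.2 1.4 2.2
  endloop
 endfacet
 facet normal -0.371 0.743 0.557
  outer loop
   vertex 0.6 2.2 4.0
   vertex 3.2 3.8 3.6
   vertex 0.6 2.8 3.2
  endloop
 endfacet
 facet normal -0.969 -0.196 -0.147
  outer loop
   vertex 0.6 2.2 4.0
   vertex 0.6 2.8 3.2
   vertex 1.4 0.2 1.4
  endloop
 endfacet
 facet normal -0.309 0.912 -0.271
  outer loop
   vertex 1.0 2.4 1.4
   vertex 0.6 2.8 3.2
   vertex 3.2 3.8 3.6
  endloop
 endfacet
 facet normal 0.191 0.730 -0.656
  outer loop
   vertex 1.0 2.4 1.4
   vertex 3.2 3.8 3.6
   vertex 3.0 0.8 0.2
  endloop
 endfacet
 facet normal -0.968 -0.176 -0.176
  outer loop
   vertex 1.0 2.4 1.4
   vertex 1.4 0.2 1.4
   vertex 0.6 2.8 3.2
  endloop
 endfacet
 facet normal -0.572 -0.104 -0.814
  outer loop
   vertex 1.0 2.4 1.4
   vertex 3.0 0.8 0.2
   vertex 1.4 0.2 1.4
  endloop
 endfacet
 facet normal 0.710 -0.355 0.608
  outer loop
   vertex 2.8 0.6 2.2
   vertex 3.2 1.4 2.2
   vertex 3.2 3.8 3.6
  endloop
 endfacet
 facet normal 0.380 -0.410 0.829
  outer loop
   vertex 2.8 0.6 2.2
   vertex 3.2 3.8 3.6
   vertex 0.6 2.2 4.0
  endloop
 endfacet
 facet normal -0.105 -0.804 0.586
  outer loop
   vertex 2.8 0.6 2.2
   vertex 0.6 2.2 4.0
   vertex 1.4 0.2 1.4
  endloop
 endfacet
 facet normal 0.894 -0.447 0.045
  outer loop
   vertex 2.8 0.6 2.2
   vertex 3.0 0.8 0.2
   vertex 3.2 1.4 2.2
  endloop
 endfacet
 facet normal 0.308 -0.949 -0.064
  outer loop
   vertex 2.8 0.6 2.2
   vertex 1.4 0.2 1.4
   vertex 3.0 0.8 0.2
  endloop
 endfacet
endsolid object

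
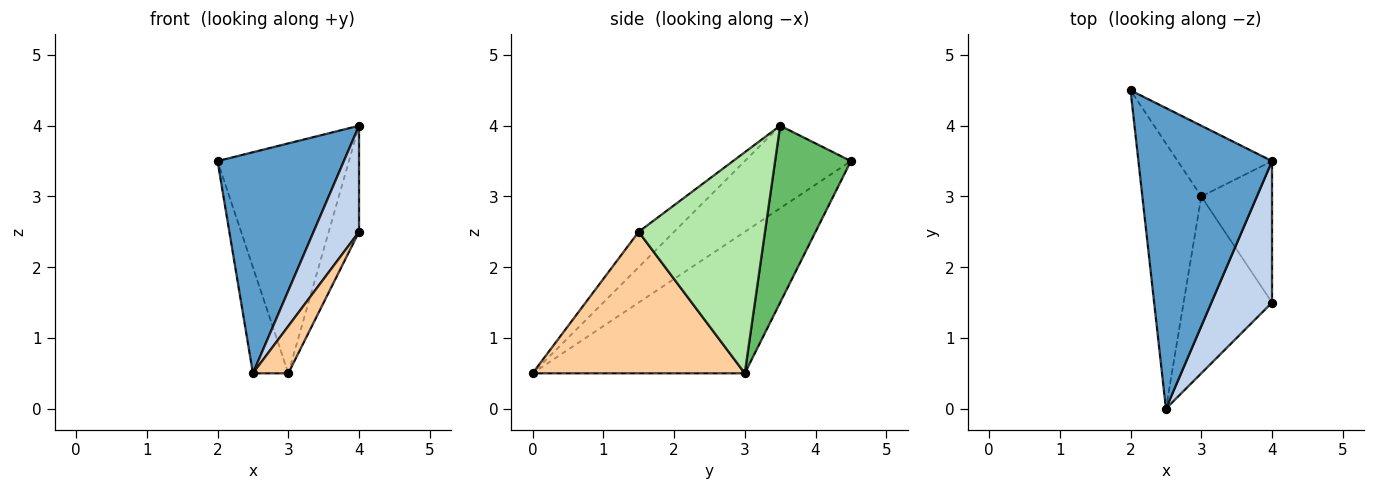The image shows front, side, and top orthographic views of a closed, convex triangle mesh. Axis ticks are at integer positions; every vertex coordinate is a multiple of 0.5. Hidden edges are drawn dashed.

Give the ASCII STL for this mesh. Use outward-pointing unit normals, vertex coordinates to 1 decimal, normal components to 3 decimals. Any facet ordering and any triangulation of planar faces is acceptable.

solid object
 facet normal -0.445 -0.530 0.721
  outer loop
   vertex 4.0 3.5 4.0
   vertex 2.0 4.5 3.5
   vertex 2.5 0.0 0.5
  endloop
 endfacet
 facet normal -0.423 -0.544 0.725
  outer loop
   vertex 4.0 3.5 4.0
   vertex 2.5 0.0 0.5
   vertex 4.0 1.5 2.5
  endloop
 endfacet
 facet normal -0.912 0.152 -0.380
  outer loop
   vertex 3.0 3.0 0.5
   vertex 2.5 0.0 0.5
   vertex 2.0 4.5 3.5
  endloop
 endfacet
 facet normal 0.840 -0.140 -0.525
  outer loop
   vertex 3.0 3.0 0.5
   vertex 4.0 1.5 2.5
   vertex 2.5 0.0 0.5
  endloop
 endfacet
 facet normal 0.483 0.837 -0.258
  outer loop
   vertex 3.0 3.0 0.5
   vertex 2.0 4.5 3.5
   vertex 4.0 3.5 4.0
  endloop
 endfacet
 facet normal 0.928 0.223 -0.297
  outer loop
   vertex 3.0 3.0 0.5
   vertex 4.0 3.5 4.0
   vertex 4.0 1.5 2.5
  endloop
 endfacet
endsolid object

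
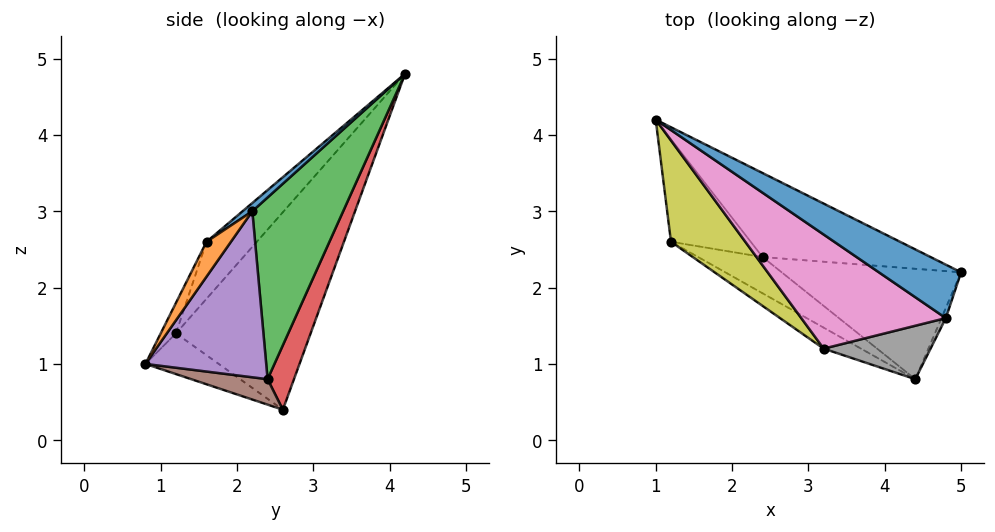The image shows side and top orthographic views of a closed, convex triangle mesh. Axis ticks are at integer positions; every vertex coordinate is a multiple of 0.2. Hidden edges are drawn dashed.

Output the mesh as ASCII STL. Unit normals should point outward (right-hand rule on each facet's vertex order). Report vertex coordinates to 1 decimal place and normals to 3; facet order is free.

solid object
 facet normal 0.082 -0.572 0.816
  outer loop
   vertex 4.8 1.6 2.6
   vertex 5.0 2.2 3.0
   vertex 1.0 4.2 4.8
  endloop
 endfacet
 facet normal 0.963 -0.241 -0.120
  outer loop
   vertex 4.8 1.6 2.6
   vertex 4.4 0.8 1.0
   vertex 5.0 2.2 3.0
  endloop
 endfacet
 facet normal 0.318 0.901 -0.294
  outer loop
   vertex 2.4 2.4 0.8
   vertex 1.0 4.2 4.8
   vertex 5.0 2.2 3.0
  endloop
 endfacet
 facet normal 0.259 0.912 -0.320
  outer loop
   vertex 2.4 2.4 0.8
   vertex 1.2 2.6 0.4
   vertex 1.0 4.2 4.8
  endloop
 endfacet
 facet normal 0.541 0.604 -0.585
  outer loop
   vertex 2.4 2.4 0.8
   vertex 5.0 2.2 3.0
   vertex 4.4 0.8 1.0
  endloop
 endfacet
 facet normal 0.347 0.324 -0.880
  outer loop
   vertex 2.4 2.4 0.8
   vertex 4.4 0.8 1.0
   vertex 1.2 2.6 0.4
  endloop
 endfacet
 facet normal -0.221 -0.798 0.561
  outer loop
   vertex 3.2 1.2 1.4
   vertex 4.8 1.6 2.6
   vertex 1.0 4.2 4.8
  endloop
 endfacet
 facet normal -0.134 -0.873 0.470
  outer loop
   vertex 3.2 1.2 1.4
   vertex 4.4 0.8 1.0
   vertex 4.8 1.6 2.6
  endloop
 endfacet
 facet normal -0.634 -0.735 0.239
  outer loop
   vertex 3.2 1.2 1.4
   vertex 1.0 4.2 4.8
   vertex 1.2 2.6 0.4
  endloop
 endfacet
 facet normal -0.402 -0.838 -0.369
  outer loop
   vertex 3.2 1.2 1.4
   vertex 1.2 2.6 0.4
   vertex 4.4 0.8 1.0
  endloop
 endfacet
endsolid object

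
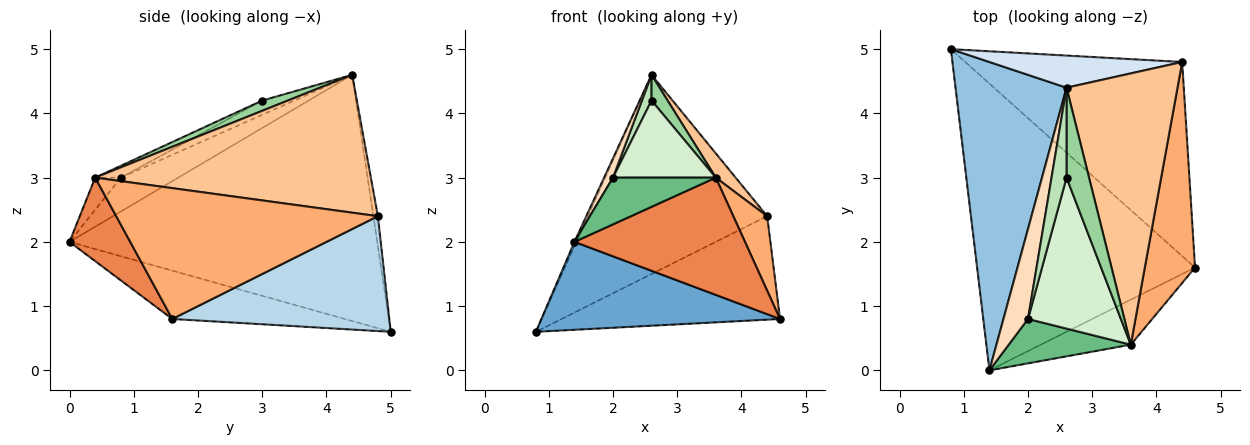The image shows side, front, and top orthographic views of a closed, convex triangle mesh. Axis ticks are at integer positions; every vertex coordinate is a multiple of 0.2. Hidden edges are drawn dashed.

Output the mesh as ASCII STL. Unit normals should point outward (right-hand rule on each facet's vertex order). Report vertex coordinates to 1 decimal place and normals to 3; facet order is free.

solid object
 facet normal -0.207 -0.287 -0.935
  outer loop
   vertex 1.4 0.0 2.0
   vertex 0.8 5.0 0.6
   vertex 4.6 1.6 0.8
  endloop
 endfacet
 facet normal -0.912 0.006 0.411
  outer loop
   vertex 2.6 4.4 4.6
   vertex 0.8 5.0 0.6
   vertex 1.4 0.0 2.0
  endloop
 endfacet
 facet normal 0.423 0.426 -0.799
  outer loop
   vertex 4.4 4.8 2.4
   vertex 4.6 1.6 0.8
   vertex 0.8 5.0 0.6
  endloop
 endfacet
 facet normal -0.025 0.987 0.159
  outer loop
   vertex 4.4 4.8 2.4
   vertex 0.8 5.0 0.6
   vertex 2.6 4.4 4.6
  endloop
 endfacet
 facet normal 0.316 -0.886 -0.340
  outer loop
   vertex 3.6 0.4 3.0
   vertex 1.4 0.0 2.0
   vertex 4.6 1.6 0.8
  endloop
 endfacet
 facet normal 0.927 -0.120 0.356
  outer loop
   vertex 3.6 0.4 3.0
   vertex 4.6 1.6 0.8
   vertex 4.4 4.8 2.4
  endloop
 endfacet
 facet normal 0.778 -0.056 0.626
  outer loop
   vertex 3.6 0.4 3.0
   vertex 4.4 4.8 2.4
   vertex 2.6 4.4 4.6
  endloop
 endfacet
 facet normal -0.804 -0.125 0.582
  outer loop
   vertex 2.0 0.8 3.0
   vertex 2.6 4.4 4.6
   vertex 1.4 0.0 2.0
  endloop
 endfacet
 facet normal -0.178 -0.713 0.678
  outer loop
   vertex 2.0 0.8 3.0
   vertex 1.4 0.0 2.0
   vertex 3.6 0.4 3.0
  endloop
 endfacet
 facet normal 0.402 -0.251 0.880
  outer loop
   vertex 2.6 3.0 4.2
   vertex 3.6 0.4 3.0
   vertex 2.6 4.4 4.6
  endloop
 endfacet
 facet normal -0.675 -0.203 0.709
  outer loop
   vertex 2.6 3.0 4.2
   vertex 2.6 4.4 4.6
   vertex 2.0 0.8 3.0
  endloop
 endfacet
 facet normal -0.113 -0.452 0.885
  outer loop
   vertex 2.6 3.0 4.2
   vertex 2.0 0.8 3.0
   vertex 3.6 0.4 3.0
  endloop
 endfacet
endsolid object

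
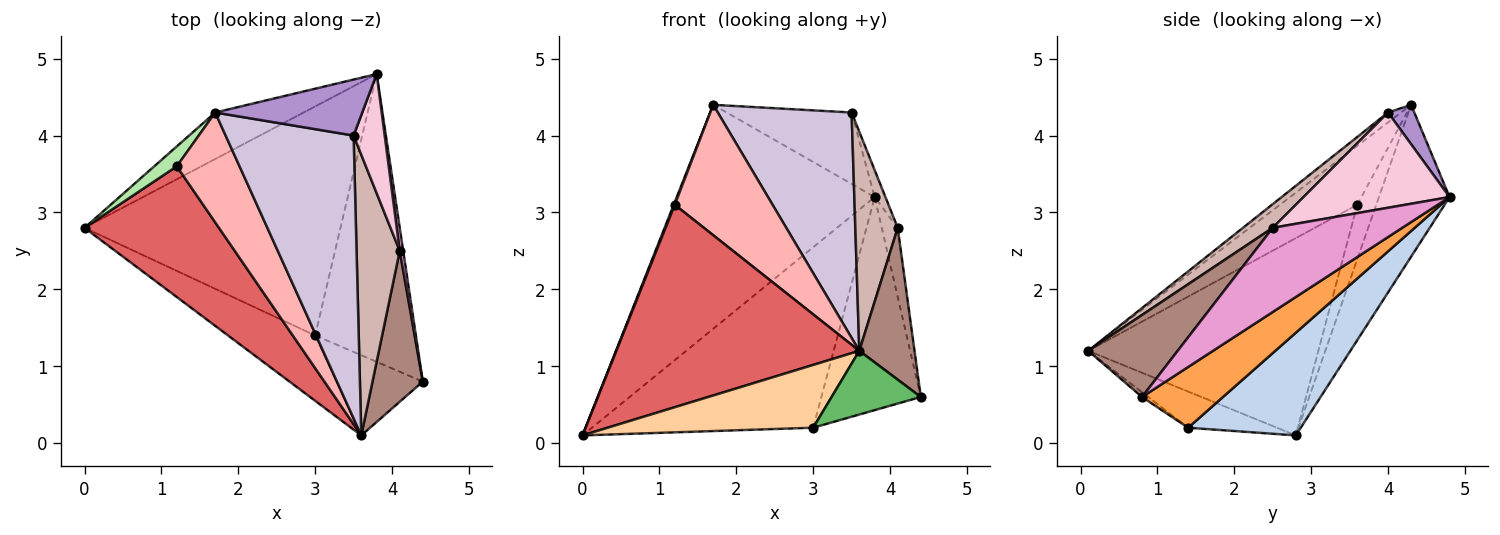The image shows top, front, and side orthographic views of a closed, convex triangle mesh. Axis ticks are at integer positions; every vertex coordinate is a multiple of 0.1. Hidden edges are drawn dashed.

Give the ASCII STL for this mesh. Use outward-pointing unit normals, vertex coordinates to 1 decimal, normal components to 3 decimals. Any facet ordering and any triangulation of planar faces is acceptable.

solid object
 facet normal -0.330 0.924 -0.192
  outer loop
   vertex 1.7 4.3 4.4
   vertex 3.8 4.8 3.2
   vertex 0.0 2.8 0.1
  endloop
 endfacet
 facet normal 0.300 0.590 -0.749
  outer loop
   vertex 3.0 1.4 0.2
   vertex 0.0 2.8 0.1
   vertex 3.8 4.8 3.2
  endloop
 endfacet
 facet normal 0.436 0.536 -0.723
  outer loop
   vertex 3.0 1.4 0.2
   vertex 3.8 4.8 3.2
   vertex 4.4 0.8 0.6
  endloop
 endfacet
 facet normal -0.287 -0.664 -0.691
  outer loop
   vertex 3.0 1.4 0.2
   vertex 3.6 0.1 1.2
   vertex 0.0 2.8 0.1
  endloop
 endfacet
 facet normal -0.043 -0.622 -0.782
  outer loop
   vertex 3.0 1.4 0.2
   vertex 4.4 0.8 0.6
   vertex 3.6 0.1 1.2
  endloop
 endfacet
 facet normal -0.922 -0.052 0.383
  outer loop
   vertex 1.2 3.6 3.1
   vertex 1.7 4.3 4.4
   vertex 0.0 2.8 0.1
  endloop
 endfacet
 facet normal -0.623 -0.657 0.424
  outer loop
   vertex 1.2 3.6 3.1
   vertex 0.0 2.8 0.1
   vertex 3.6 0.1 1.2
  endloop
 endfacet
 facet normal -0.518 -0.654 0.551
  outer loop
   vertex 1.2 3.6 3.1
   vertex 3.6 0.1 1.2
   vertex 1.7 4.3 4.4
  endloop
 endfacet
 facet normal 0.163 0.776 0.609
  outer loop
   vertex 3.5 4.0 4.3
   vertex 3.8 4.8 3.2
   vertex 1.7 4.3 4.4
  endloop
 endfacet
 facet normal -0.060 -0.622 0.781
  outer loop
   vertex 3.5 4.0 4.3
   vertex 1.7 4.3 4.4
   vertex 3.6 0.1 1.2
  endloop
 endfacet
 facet normal 0.754 -0.466 0.463
  outer loop
   vertex 4.1 2.5 2.8
   vertex 3.6 0.1 1.2
   vertex 4.4 0.8 0.6
  endloop
 endfacet
 facet normal 0.396 -0.565 0.724
  outer loop
   vertex 4.1 2.5 2.8
   vertex 3.5 4.0 4.3
   vertex 3.6 0.1 1.2
  endloop
 endfacet
 facet normal 0.992 0.122 0.041
  outer loop
   vertex 4.1 2.5 2.8
   vertex 4.4 0.8 0.6
   vertex 3.8 4.8 3.2
  endloop
 endfacet
 facet normal 0.948 0.070 0.309
  outer loop
   vertex 4.1 2.5 2.8
   vertex 3.8 4.8 3.2
   vertex 3.5 4.0 4.3
  endloop
 endfacet
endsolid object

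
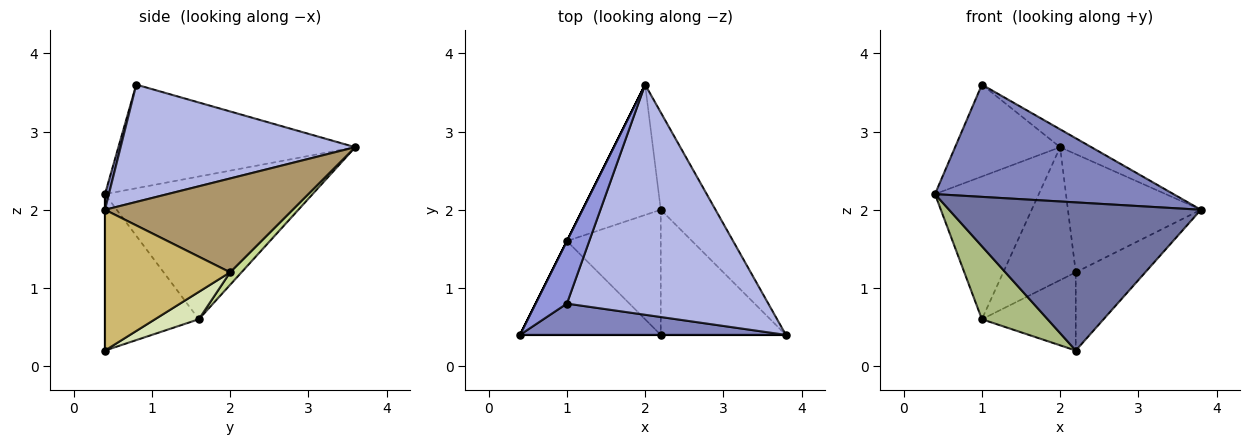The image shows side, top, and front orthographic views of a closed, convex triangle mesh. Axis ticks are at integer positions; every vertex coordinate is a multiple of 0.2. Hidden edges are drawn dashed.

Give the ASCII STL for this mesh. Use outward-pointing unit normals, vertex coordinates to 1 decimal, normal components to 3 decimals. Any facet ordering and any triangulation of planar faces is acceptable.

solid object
 facet normal 0.000 -1.000 0.000
  outer loop
   vertex 2.2 0.4 0.2
   vertex 3.8 0.4 2.0
   vertex 0.4 0.4 2.2
  endloop
 endfacet
 facet normal 0.016 -0.963 0.268
  outer loop
   vertex 1.0 0.8 3.6
   vertex 0.4 0.4 2.2
   vertex 3.8 0.4 2.0
  endloop
 endfacet
 facet normal -0.881 0.391 0.266
  outer loop
   vertex 1.0 0.8 3.6
   vertex 2.0 3.6 2.8
   vertex 0.4 0.4 2.2
  endloop
 endfacet
 facet normal 0.502 0.067 0.862
  outer loop
   vertex 1.0 0.8 3.6
   vertex 3.8 0.4 2.0
   vertex 2.0 3.6 2.8
  endloop
 endfacet
 facet normal -0.894 0.447 0.000
  outer loop
   vertex 1.0 1.6 0.6
   vertex 0.4 0.4 2.2
   vertex 2.0 3.6 2.8
  endloop
 endfacet
 facet normal -0.659 -0.462 -0.593
  outer loop
   vertex 1.0 1.6 0.6
   vertex 2.2 0.4 0.2
   vertex 0.4 0.4 2.2
  endloop
 endfacet
 facet normal 0.111 0.710 -0.696
  outer loop
   vertex 2.2 2.0 1.2
   vertex 1.0 1.6 0.6
   vertex 2.0 3.6 2.8
  endloop
 endfacet
 facet normal 0.240 0.514 -0.823
  outer loop
   vertex 2.2 2.0 1.2
   vertex 2.2 0.4 0.2
   vertex 1.0 1.6 0.6
  endloop
 endfacet
 facet normal 0.737 0.522 -0.430
  outer loop
   vertex 2.2 2.0 1.2
   vertex 2.0 3.6 2.8
   vertex 3.8 0.4 2.0
  endloop
 endfacet
 facet normal 0.690 0.383 -0.614
  outer loop
   vertex 2.2 2.0 1.2
   vertex 3.8 0.4 2.0
   vertex 2.2 0.4 0.2
  endloop
 endfacet
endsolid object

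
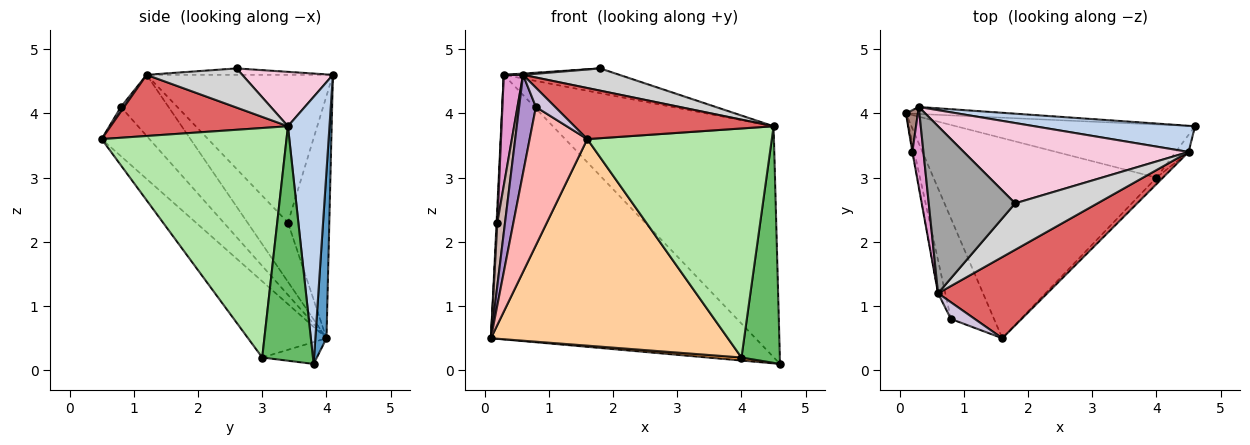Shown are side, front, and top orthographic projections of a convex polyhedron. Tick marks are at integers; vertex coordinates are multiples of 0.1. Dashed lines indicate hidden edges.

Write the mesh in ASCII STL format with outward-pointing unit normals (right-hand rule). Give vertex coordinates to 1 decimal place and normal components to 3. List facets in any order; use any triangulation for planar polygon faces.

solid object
 facet normal 0.042 0.999 -0.026
  outer loop
   vertex 0.3 4.1 4.6
   vertex 4.6 3.8 0.1
   vertex 0.1 4.0 0.5
  endloop
 endfacet
 facet normal 0.184 0.977 0.111
  outer loop
   vertex 4.5 3.4 3.8
   vertex 4.6 3.8 0.1
   vertex 0.3 4.1 4.6
  endloop
 endfacet
 facet normal -0.091 -0.056 -0.994
  outer loop
   vertex 4.0 3.0 0.2
   vertex 0.1 4.0 0.5
   vertex 4.6 3.8 0.1
  endloop
 endfacet
 facet normal -0.231 -0.699 -0.677
  outer loop
   vertex 4.0 3.0 0.2
   vertex 1.6 0.5 3.6
   vertex 0.1 4.0 0.5
  endloop
 endfacet
 facet normal 0.797 -0.603 -0.044
  outer loop
   vertex 4.0 3.0 0.2
   vertex 4.6 3.8 0.1
   vertex 4.5 3.4 3.8
  endloop
 endfacet
 facet normal 0.708 -0.706 -0.020
  outer loop
   vertex 4.0 3.0 0.2
   vertex 4.5 3.4 3.8
   vertex 1.6 0.5 3.6
  endloop
 endfacet
 facet normal 0.428 -0.481 0.765
  outer loop
   vertex 0.6 1.2 4.6
   vertex 1.6 0.5 3.6
   vertex 4.5 3.4 3.8
  endloop
 endfacet
 facet normal -0.557 -0.671 -0.489
  outer loop
   vertex 0.8 0.8 4.1
   vertex 0.1 4.0 0.5
   vertex 1.6 0.5 3.6
  endloop
 endfacet
 facet normal -0.937 -0.330 -0.111
  outer loop
   vertex 0.8 0.8 4.1
   vertex 0.6 1.2 4.6
   vertex 0.1 4.0 0.5
  endloop
 endfacet
 facet normal 0.125 -0.750 0.650
  outer loop
   vertex 0.8 0.8 4.1
   vertex 1.6 0.5 3.6
   vertex 0.6 1.2 4.6
  endloop
 endfacet
 facet normal -0.999 -0.019 0.049
  outer loop
   vertex 0.2 3.4 2.3
   vertex 0.3 4.1 4.6
   vertex 0.1 4.0 0.5
  endloop
 endfacet
 facet normal -0.982 -0.187 -0.008
  outer loop
   vertex 0.2 3.4 2.3
   vertex 0.1 4.0 0.5
   vertex 0.6 1.2 4.6
  endloop
 endfacet
 facet normal -0.992 -0.103 0.074
  outer loop
   vertex 0.2 3.4 2.3
   vertex 0.6 1.2 4.6
   vertex 0.3 4.1 4.6
  endloop
 endfacet
 facet normal 0.225 0.287 0.931
  outer loop
   vertex 1.8 2.6 4.7
   vertex 4.5 3.4 3.8
   vertex 0.3 4.1 4.6
  endloop
 endfacet
 facet normal -0.074 -0.008 0.997
  outer loop
   vertex 1.8 2.6 4.7
   vertex 0.3 4.1 4.6
   vertex 0.6 1.2 4.6
  endloop
 endfacet
 facet normal 0.394 -0.397 0.829
  outer loop
   vertex 1.8 2.6 4.7
   vertex 0.6 1.2 4.6
   vertex 4.5 3.4 3.8
  endloop
 endfacet
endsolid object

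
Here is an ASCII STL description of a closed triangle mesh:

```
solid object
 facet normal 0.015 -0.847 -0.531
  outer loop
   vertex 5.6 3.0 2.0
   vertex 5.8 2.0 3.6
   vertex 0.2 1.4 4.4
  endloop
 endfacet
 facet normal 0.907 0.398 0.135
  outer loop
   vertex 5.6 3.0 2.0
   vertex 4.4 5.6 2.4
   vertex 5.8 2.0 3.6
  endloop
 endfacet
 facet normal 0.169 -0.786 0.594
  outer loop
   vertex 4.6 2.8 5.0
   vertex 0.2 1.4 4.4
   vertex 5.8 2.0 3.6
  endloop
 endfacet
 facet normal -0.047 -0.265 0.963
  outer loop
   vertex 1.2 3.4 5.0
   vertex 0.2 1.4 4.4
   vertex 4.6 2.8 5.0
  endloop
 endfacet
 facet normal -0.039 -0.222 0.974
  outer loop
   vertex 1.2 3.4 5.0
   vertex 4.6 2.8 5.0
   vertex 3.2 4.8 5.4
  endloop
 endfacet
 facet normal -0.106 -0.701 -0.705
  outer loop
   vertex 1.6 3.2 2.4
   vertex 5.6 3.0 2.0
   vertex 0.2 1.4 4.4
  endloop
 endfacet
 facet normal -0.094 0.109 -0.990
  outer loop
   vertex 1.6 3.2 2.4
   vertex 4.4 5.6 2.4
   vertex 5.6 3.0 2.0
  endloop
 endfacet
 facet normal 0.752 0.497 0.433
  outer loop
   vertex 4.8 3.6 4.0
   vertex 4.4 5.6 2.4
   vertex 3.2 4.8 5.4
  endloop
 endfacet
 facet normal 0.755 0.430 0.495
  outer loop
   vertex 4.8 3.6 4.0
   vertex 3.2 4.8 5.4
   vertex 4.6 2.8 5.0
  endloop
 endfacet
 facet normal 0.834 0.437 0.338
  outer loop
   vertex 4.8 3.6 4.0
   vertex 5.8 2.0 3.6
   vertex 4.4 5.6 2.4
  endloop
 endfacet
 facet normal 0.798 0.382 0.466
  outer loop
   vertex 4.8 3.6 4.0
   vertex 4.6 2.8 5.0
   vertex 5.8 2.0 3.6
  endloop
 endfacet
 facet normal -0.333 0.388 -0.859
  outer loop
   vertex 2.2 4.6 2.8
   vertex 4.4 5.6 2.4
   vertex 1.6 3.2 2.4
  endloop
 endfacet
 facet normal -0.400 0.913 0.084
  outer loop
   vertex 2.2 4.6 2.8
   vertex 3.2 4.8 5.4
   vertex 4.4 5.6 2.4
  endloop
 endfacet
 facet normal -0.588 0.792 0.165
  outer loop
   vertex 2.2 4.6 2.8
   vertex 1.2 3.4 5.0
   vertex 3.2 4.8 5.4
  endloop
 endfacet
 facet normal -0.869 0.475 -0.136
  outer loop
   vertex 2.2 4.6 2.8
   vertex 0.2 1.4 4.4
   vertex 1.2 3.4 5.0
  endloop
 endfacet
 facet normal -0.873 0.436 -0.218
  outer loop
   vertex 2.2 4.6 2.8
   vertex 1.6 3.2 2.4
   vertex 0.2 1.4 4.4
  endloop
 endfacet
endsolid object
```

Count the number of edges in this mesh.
24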